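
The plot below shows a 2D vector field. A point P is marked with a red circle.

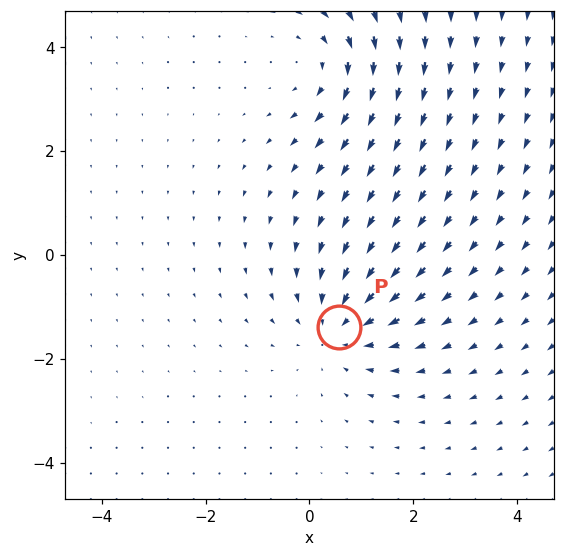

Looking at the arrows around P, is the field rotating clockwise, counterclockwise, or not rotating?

Near P at (0.6, -1.4) the arrows show no circulation. The curl there is ≈0.

not rotating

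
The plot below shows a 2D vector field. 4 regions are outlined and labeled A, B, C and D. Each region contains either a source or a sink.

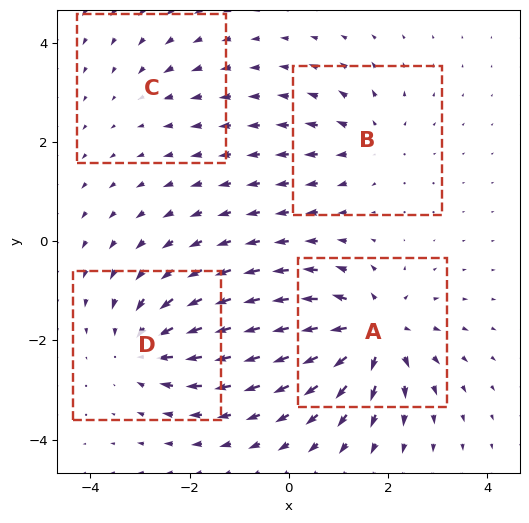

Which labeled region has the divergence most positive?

A

Divergence at each region's feature centre — A: about +7, B: about +4, C: about -2, D: about -5. Region A is most positive.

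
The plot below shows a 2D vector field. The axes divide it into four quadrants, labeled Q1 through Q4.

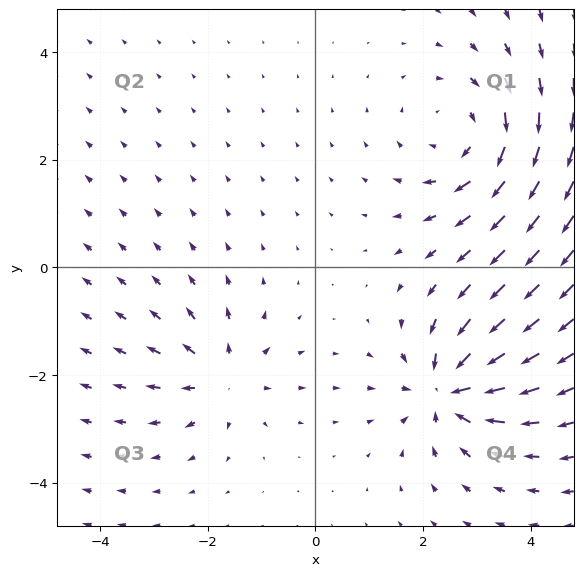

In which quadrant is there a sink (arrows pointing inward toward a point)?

The sink sits at approximately (2.5, -2.3), which lies in quadrant Q4. The divergence there is about -6, negative as expected for a sink.

Q4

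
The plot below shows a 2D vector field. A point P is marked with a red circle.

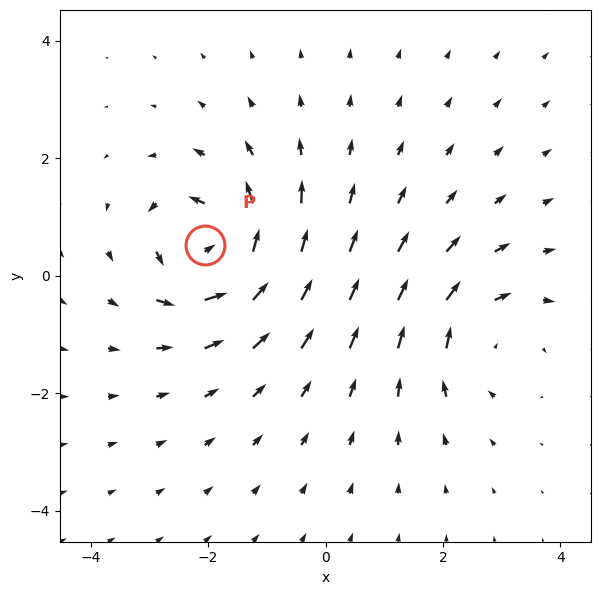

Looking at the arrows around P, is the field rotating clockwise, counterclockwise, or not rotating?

counterclockwise

Near P at (-2.0, 0.5) the arrows circulate counterclockwise. The curl (z-component) there is about +7; positive curl means counterclockwise rotation.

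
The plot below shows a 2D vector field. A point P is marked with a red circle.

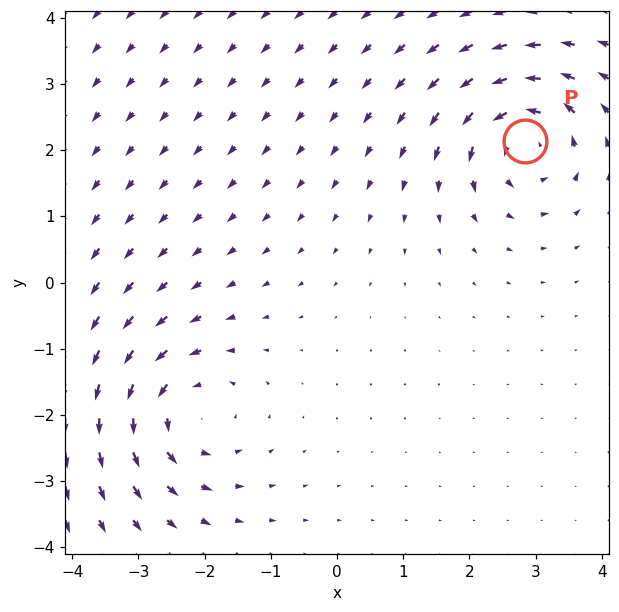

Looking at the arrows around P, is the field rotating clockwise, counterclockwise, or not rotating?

counterclockwise

Near P at (2.8, 2.1) the arrows circulate counterclockwise. The curl (z-component) there is about +6; positive curl means counterclockwise rotation.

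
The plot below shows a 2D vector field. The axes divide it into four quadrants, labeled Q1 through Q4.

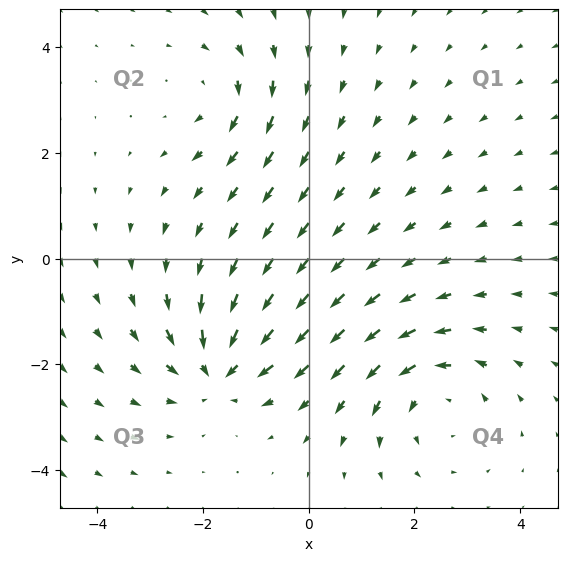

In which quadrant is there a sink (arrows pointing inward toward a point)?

Q3

The sink sits at approximately (-1.7, -2.1), which lies in quadrant Q3. The divergence there is about -6, negative as expected for a sink.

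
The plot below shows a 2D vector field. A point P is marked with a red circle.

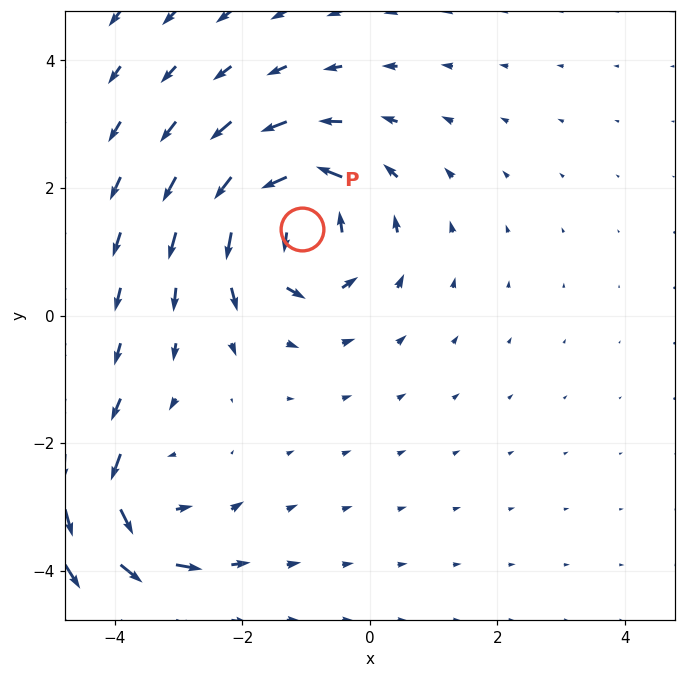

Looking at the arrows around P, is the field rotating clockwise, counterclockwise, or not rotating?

Near P at (-1.1, 1.4) the arrows circulate counterclockwise. The curl (z-component) there is about +5; positive curl means counterclockwise rotation.

counterclockwise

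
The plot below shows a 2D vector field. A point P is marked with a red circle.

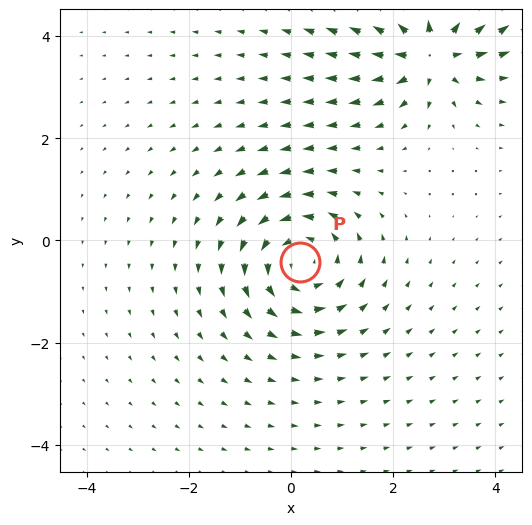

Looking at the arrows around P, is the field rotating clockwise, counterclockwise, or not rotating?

counterclockwise

Near P at (0.2, -0.4) the arrows circulate counterclockwise. The curl (z-component) there is about +5; positive curl means counterclockwise rotation.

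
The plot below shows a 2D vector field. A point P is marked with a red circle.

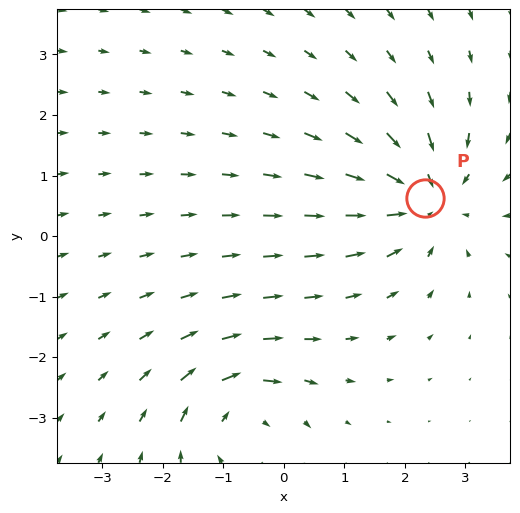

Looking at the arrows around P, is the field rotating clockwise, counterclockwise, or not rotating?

not rotating

Near P at (2.3, 0.6) the arrows show no circulation. The curl there is ≈0.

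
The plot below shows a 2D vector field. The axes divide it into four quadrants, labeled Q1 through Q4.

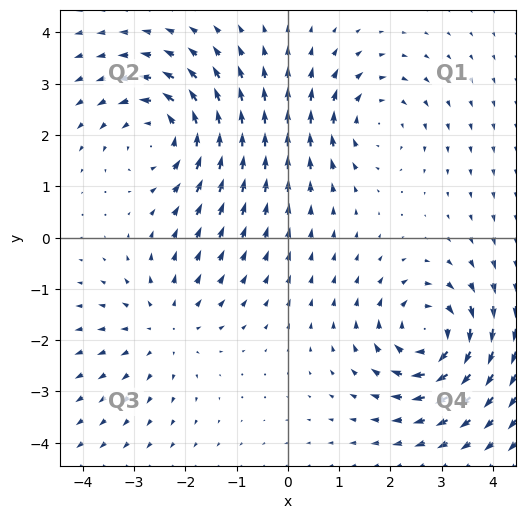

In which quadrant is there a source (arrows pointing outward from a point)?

The source sits at approximately (-2.4, -1.7), which lies in quadrant Q3. The divergence there is about +3, positive as expected for a source.

Q3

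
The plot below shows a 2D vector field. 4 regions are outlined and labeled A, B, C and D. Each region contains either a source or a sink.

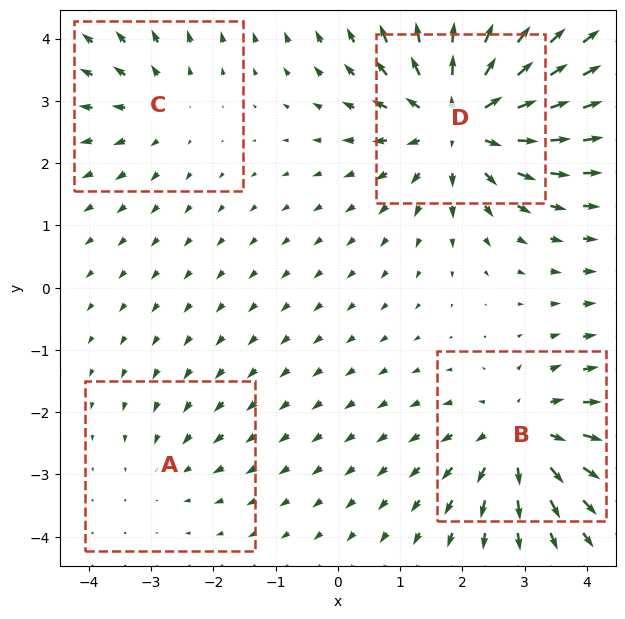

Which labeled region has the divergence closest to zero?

Divergence at each region's feature centre — A: about -2, B: about +5, C: about +3, D: about +7. Region A is closest to zero.

A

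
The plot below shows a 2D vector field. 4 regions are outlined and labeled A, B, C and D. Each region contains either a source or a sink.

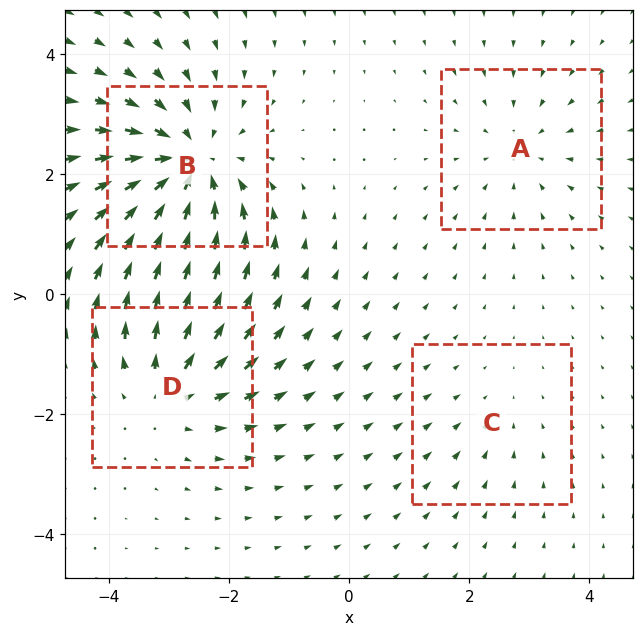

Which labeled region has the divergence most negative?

Divergence at each region's feature centre — A: about -3, B: about -7, C: about -2, D: about +5. Region B is most negative.

B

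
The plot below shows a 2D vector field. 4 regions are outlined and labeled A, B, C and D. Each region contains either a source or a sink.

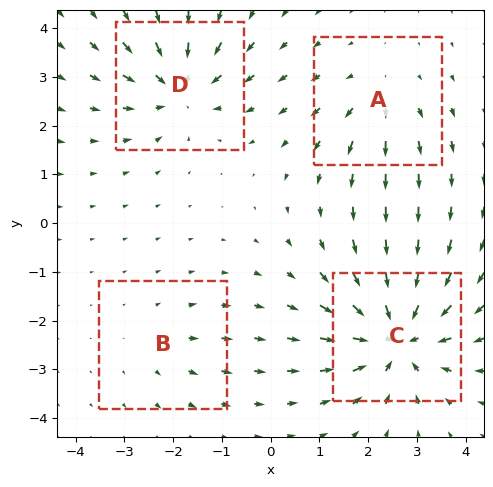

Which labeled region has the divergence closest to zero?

B

Divergence at each region's feature centre — A: about +3, B: about +2, C: about -8, D: about -5. Region B is closest to zero.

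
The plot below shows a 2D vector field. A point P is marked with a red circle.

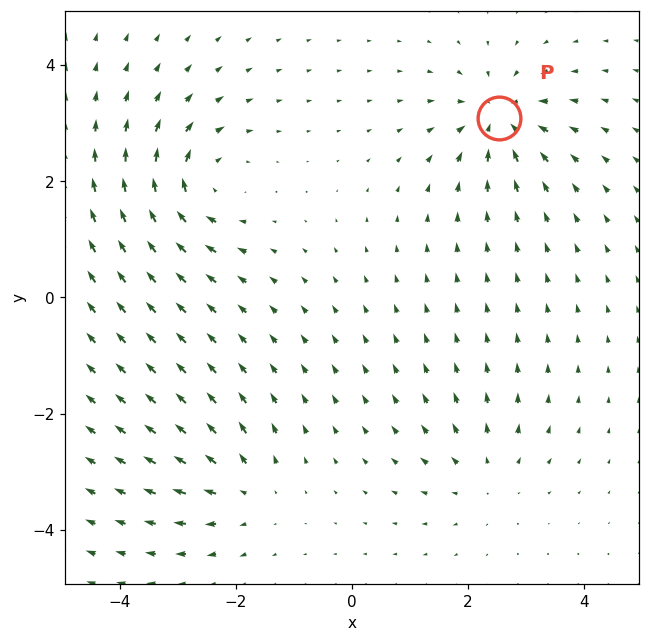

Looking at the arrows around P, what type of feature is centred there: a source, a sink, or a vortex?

sink

At P (2.5, 3.1) the arrows converge inward. Divergence about -6, curl ≈0 — negative divergence with near-zero curl is a sink.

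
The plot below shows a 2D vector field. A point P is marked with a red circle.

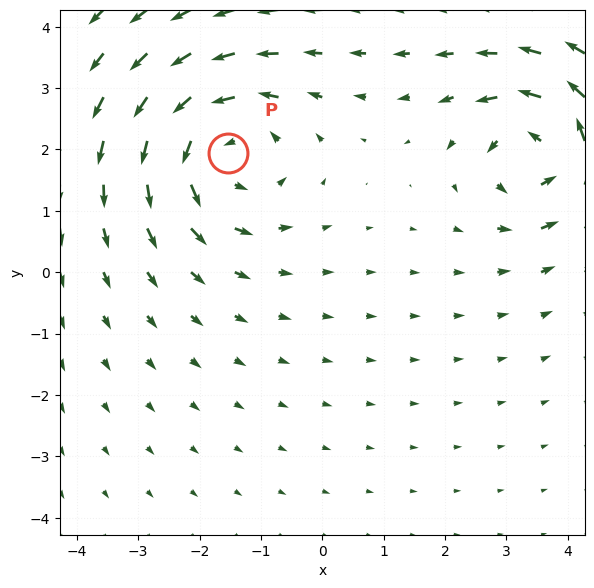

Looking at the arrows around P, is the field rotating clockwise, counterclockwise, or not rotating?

Near P at (-1.5, 1.9) the arrows circulate counterclockwise. The curl (z-component) there is about +4; positive curl means counterclockwise rotation.

counterclockwise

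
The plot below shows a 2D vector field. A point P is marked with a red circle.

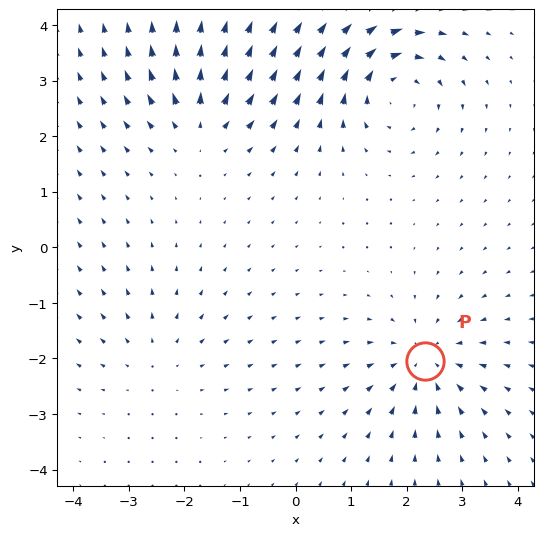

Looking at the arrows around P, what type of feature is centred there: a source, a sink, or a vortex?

At P (2.3, -2.0) the arrows converge inward. Divergence about -5, curl ≈0 — negative divergence with near-zero curl is a sink.

sink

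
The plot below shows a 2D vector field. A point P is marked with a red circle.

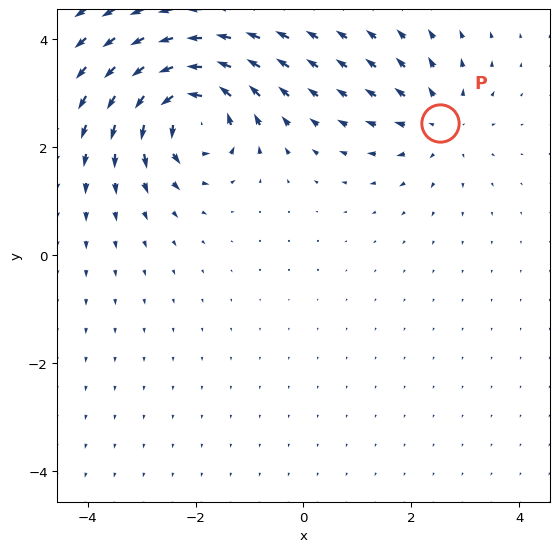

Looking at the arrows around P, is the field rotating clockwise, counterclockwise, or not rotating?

not rotating

Near P at (2.5, 2.4) the arrows show no circulation. The curl there is ≈0.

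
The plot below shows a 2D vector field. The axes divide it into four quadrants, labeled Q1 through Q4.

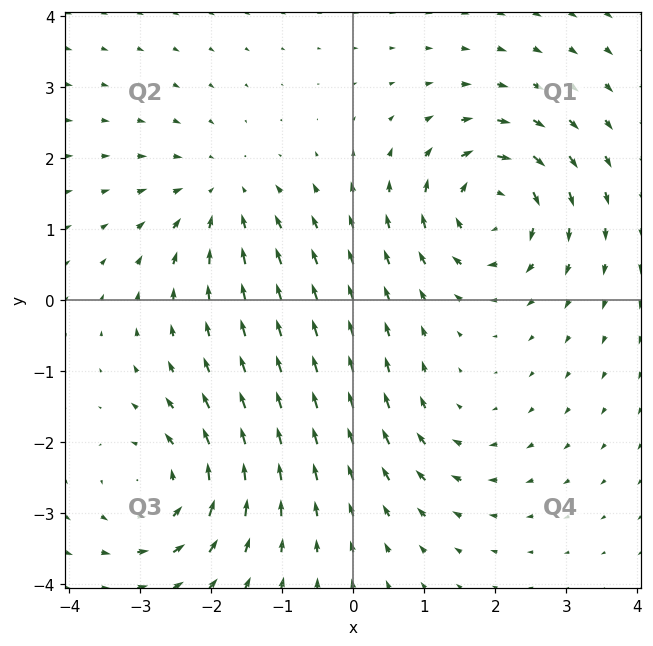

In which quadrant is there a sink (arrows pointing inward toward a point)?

The sink sits at approximately (-1.9, 1.5), which lies in quadrant Q2. The divergence there is about -4, negative as expected for a sink.

Q2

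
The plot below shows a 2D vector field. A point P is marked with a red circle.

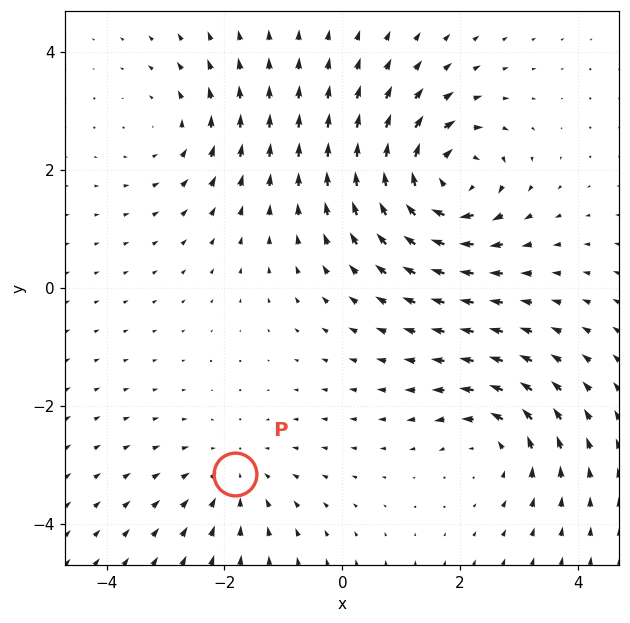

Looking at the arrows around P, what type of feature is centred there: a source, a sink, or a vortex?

At P (-1.8, -3.2) the arrows converge inward. Divergence about -3, curl ≈0 — negative divergence with near-zero curl is a sink.

sink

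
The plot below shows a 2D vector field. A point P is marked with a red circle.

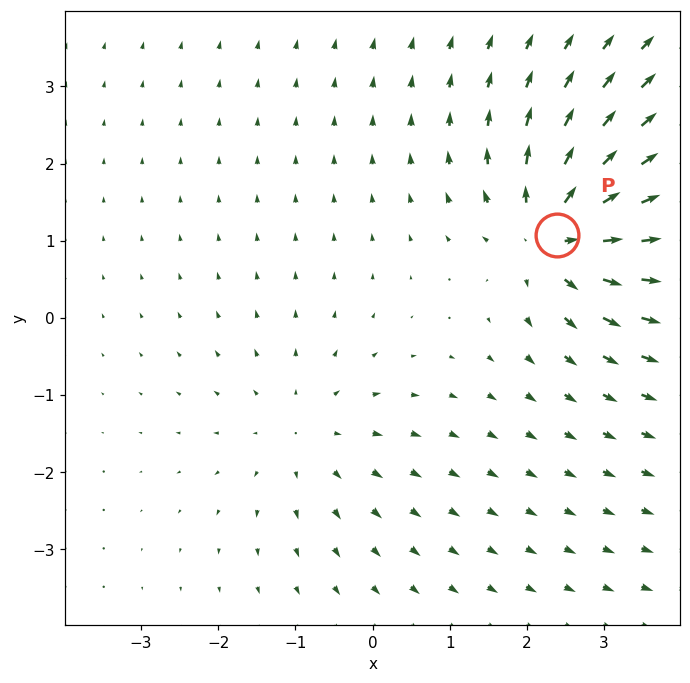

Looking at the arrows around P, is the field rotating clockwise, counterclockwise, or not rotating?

Near P at (2.4, 1.1) the arrows show no circulation. The curl there is ≈0.

not rotating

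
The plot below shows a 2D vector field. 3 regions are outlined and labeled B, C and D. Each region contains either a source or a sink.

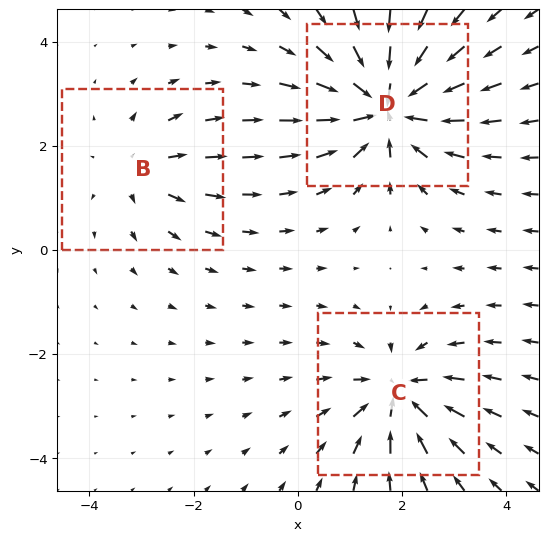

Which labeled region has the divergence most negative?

Divergence at each region's feature centre — B: about +2, C: about -4, D: about -5. Region D is most negative.

D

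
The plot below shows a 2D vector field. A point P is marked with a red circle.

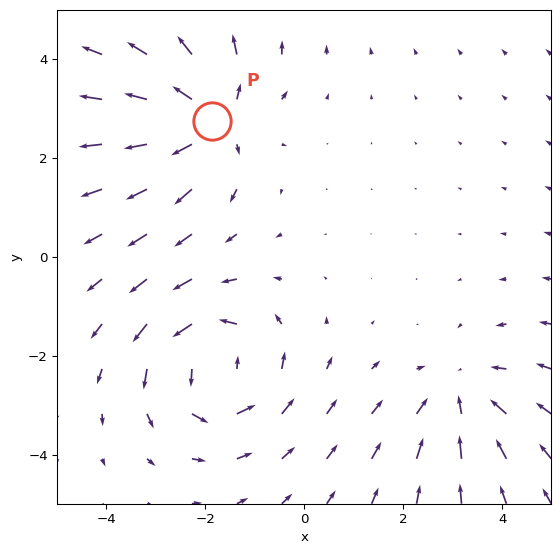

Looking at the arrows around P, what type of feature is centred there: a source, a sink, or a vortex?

At P (-1.9, 2.7) the arrows spread outward. Divergence about +5, curl ≈0 — positive divergence with near-zero curl is a source.

source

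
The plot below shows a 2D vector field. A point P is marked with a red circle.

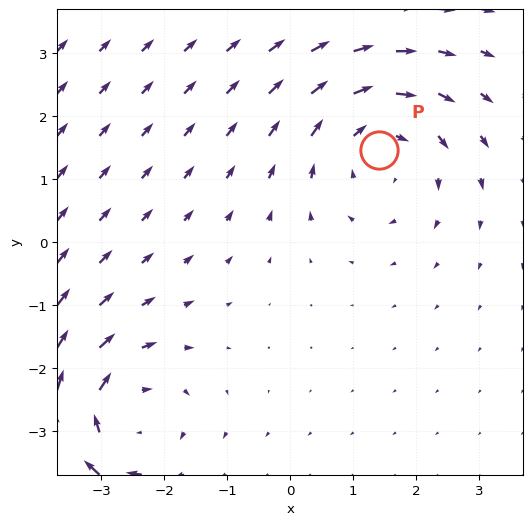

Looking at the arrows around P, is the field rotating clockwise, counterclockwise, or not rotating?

clockwise

Near P at (1.4, 1.5) the arrows circulate clockwise. The curl (z-component) there is about -2; negative curl means clockwise rotation.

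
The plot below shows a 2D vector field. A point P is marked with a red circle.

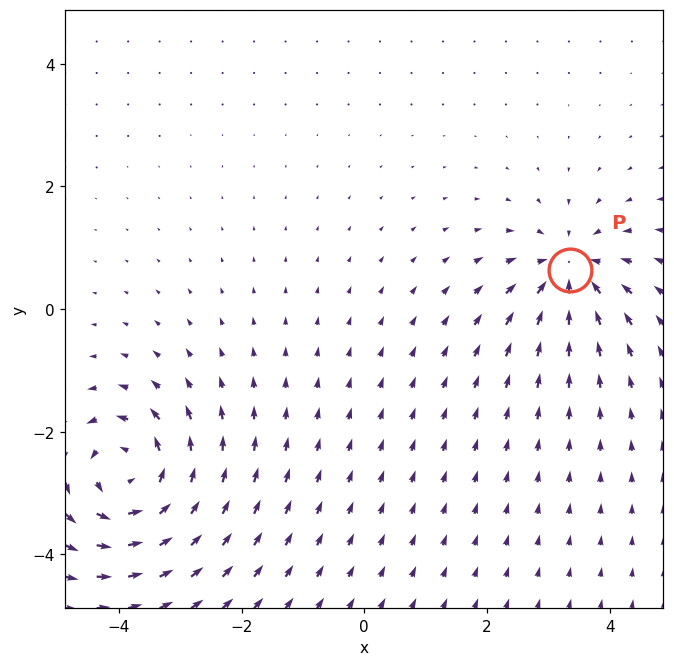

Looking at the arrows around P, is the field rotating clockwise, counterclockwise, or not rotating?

Near P at (3.3, 0.6) the arrows show no circulation. The curl there is ≈0.

not rotating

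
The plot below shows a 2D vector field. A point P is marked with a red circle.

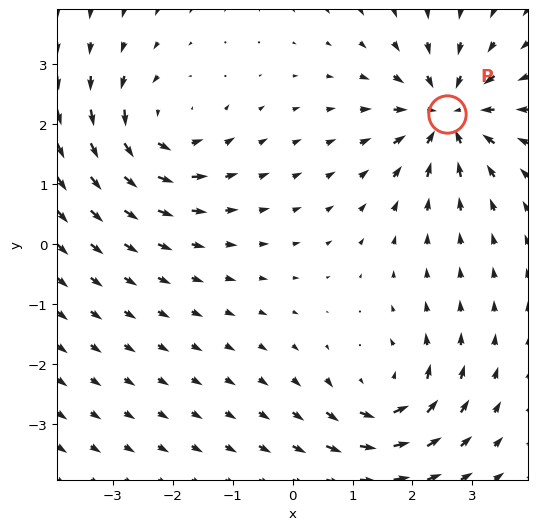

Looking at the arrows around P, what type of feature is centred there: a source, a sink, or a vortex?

sink

At P (2.6, 2.2) the arrows converge inward. Divergence about -7, curl ≈0 — negative divergence with near-zero curl is a sink.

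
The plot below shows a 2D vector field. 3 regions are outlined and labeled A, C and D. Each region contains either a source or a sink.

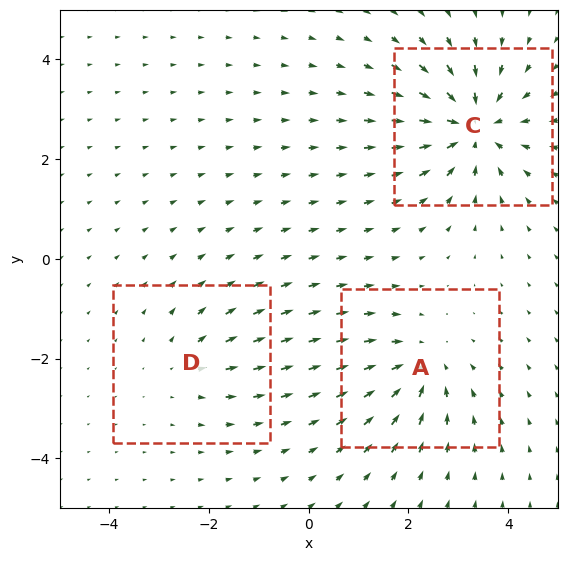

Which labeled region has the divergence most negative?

Divergence at each region's feature centre — A: about -3, C: about -5, D: about +2. Region C is most negative.

C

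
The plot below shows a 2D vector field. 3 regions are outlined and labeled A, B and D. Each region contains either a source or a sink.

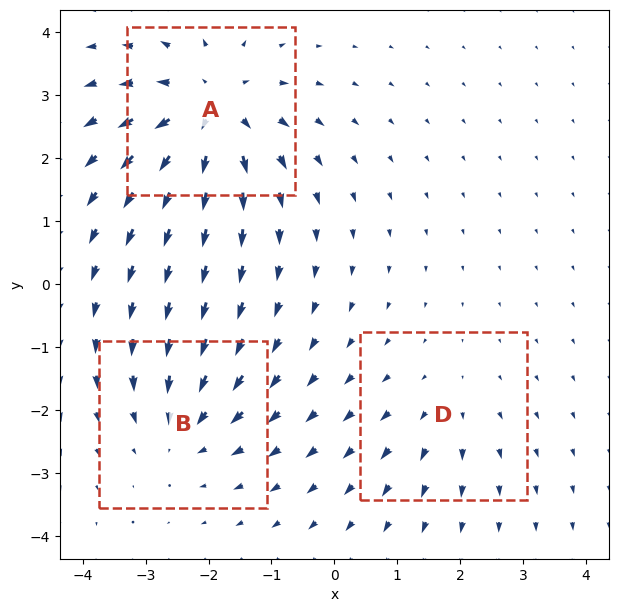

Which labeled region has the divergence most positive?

Divergence at each region's feature centre — A: about +5, B: about -3, D: about +2. Region A is most positive.

A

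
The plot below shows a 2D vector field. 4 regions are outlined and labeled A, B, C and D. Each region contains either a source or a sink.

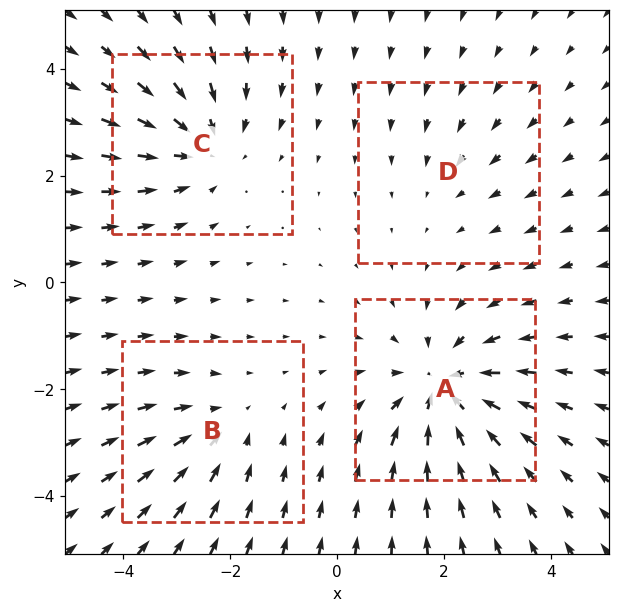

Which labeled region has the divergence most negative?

Divergence at each region's feature centre — A: about -6, B: about -3, C: about -4, D: about -2. Region A is most negative.

A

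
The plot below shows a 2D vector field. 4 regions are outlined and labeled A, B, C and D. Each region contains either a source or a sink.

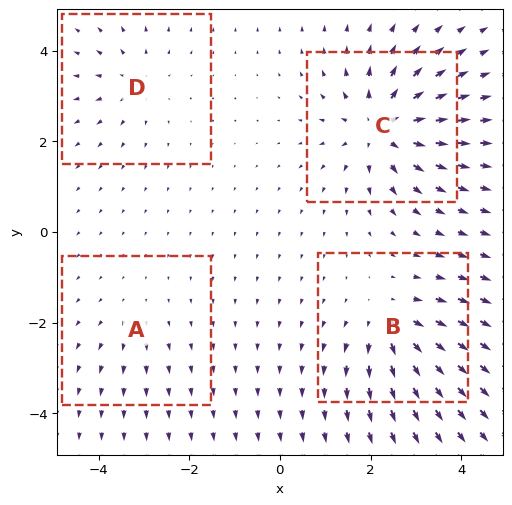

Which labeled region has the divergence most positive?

C

Divergence at each region's feature centre — A: about +2, B: about +5, C: about +7, D: about +3. Region C is most positive.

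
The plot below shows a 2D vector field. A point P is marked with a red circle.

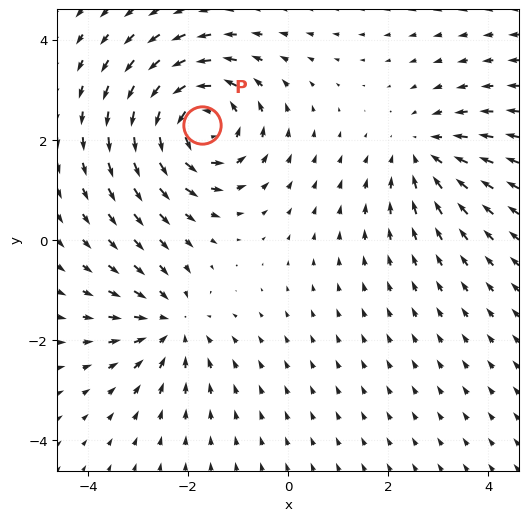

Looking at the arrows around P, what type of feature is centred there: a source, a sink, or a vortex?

At P (-1.7, 2.3) the arrows circulate counterclockwise. Divergence ≈0, curl about +6 — near-zero divergence with nonzero curl is a vortex.

vortex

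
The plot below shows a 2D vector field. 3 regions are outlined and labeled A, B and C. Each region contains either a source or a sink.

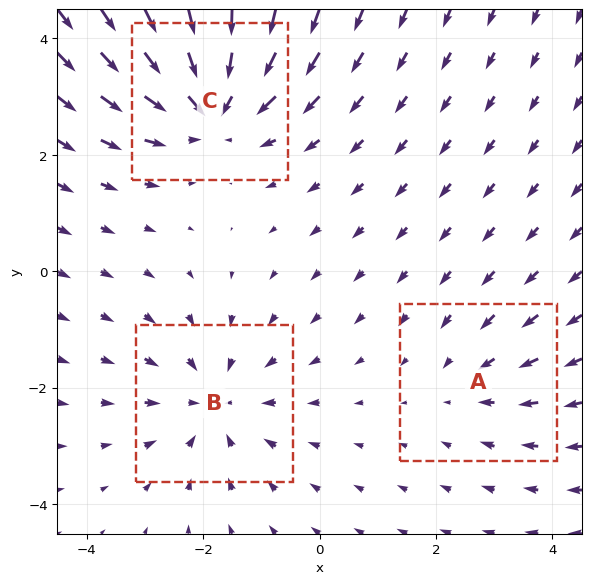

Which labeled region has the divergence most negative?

Divergence at each region's feature centre — A: about -2, B: about -3, C: about -4. Region C is most negative.

C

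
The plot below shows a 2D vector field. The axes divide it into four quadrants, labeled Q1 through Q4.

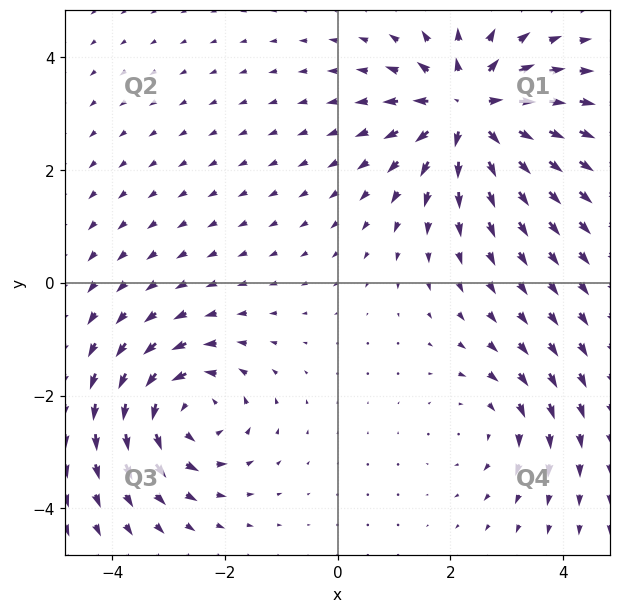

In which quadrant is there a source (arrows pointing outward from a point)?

Q1

The source sits at approximately (2.3, 3.1), which lies in quadrant Q1. The divergence there is about +6, positive as expected for a source.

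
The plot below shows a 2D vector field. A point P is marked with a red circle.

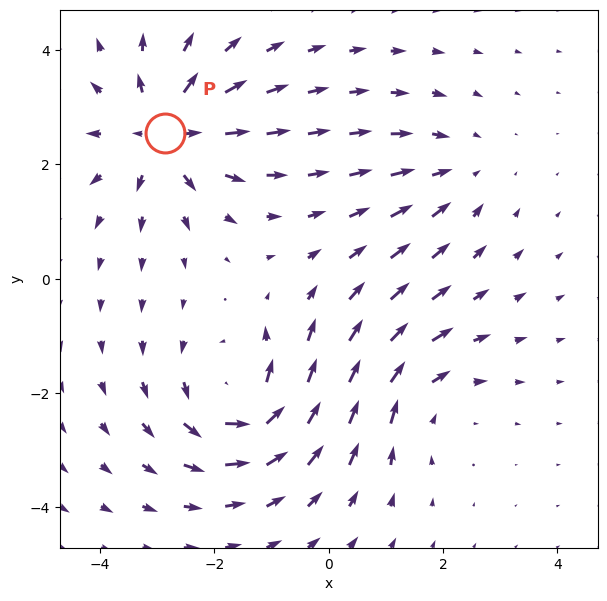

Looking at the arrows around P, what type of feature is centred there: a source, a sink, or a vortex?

source

At P (-2.9, 2.6) the arrows spread outward. Divergence about +6, curl ≈0 — positive divergence with near-zero curl is a source.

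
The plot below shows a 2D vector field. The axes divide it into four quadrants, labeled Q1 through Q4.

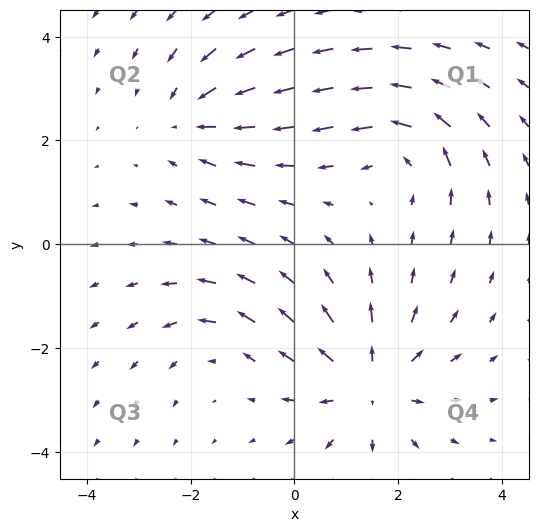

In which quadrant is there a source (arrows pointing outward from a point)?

Q4

The source sits at approximately (1.5, -2.7), which lies in quadrant Q4. The divergence there is about +4, positive as expected for a source.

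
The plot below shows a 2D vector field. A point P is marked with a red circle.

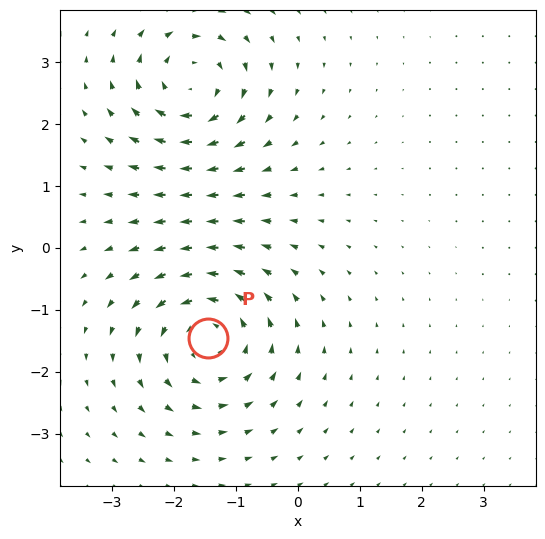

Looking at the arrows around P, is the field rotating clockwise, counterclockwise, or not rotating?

counterclockwise

Near P at (-1.5, -1.5) the arrows circulate counterclockwise. The curl (z-component) there is about +4; positive curl means counterclockwise rotation.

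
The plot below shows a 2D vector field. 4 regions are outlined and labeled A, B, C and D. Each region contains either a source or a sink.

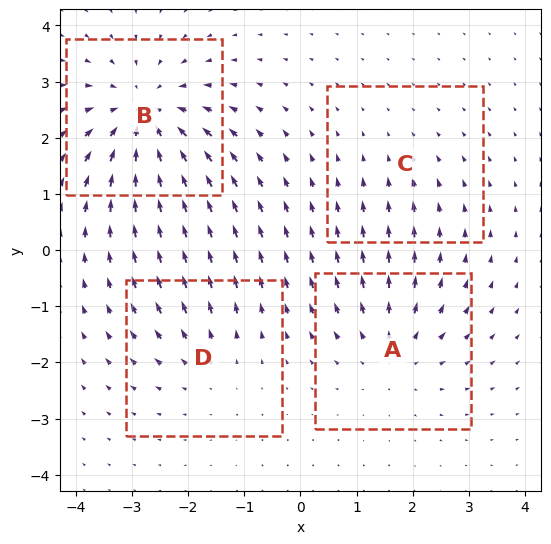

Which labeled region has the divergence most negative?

Divergence at each region's feature centre — A: about +4, B: about -6, C: about -2, D: about +3. Region B is most negative.

B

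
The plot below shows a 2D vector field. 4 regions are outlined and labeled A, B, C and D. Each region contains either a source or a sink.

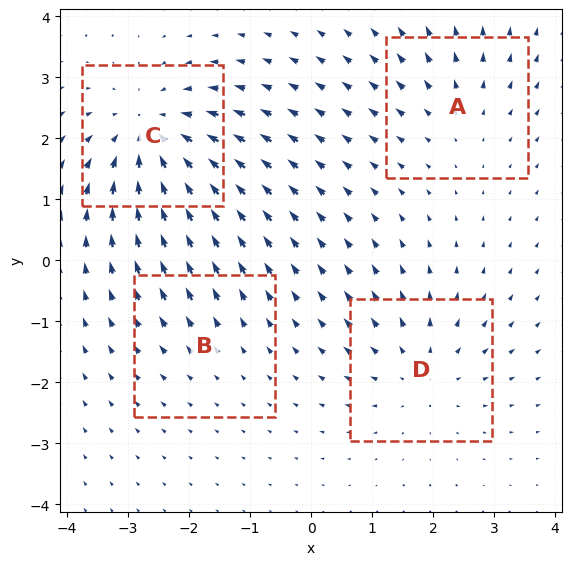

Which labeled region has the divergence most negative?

Divergence at each region's feature centre — A: about +3, B: about +2, C: about -6, D: about +4. Region C is most negative.

C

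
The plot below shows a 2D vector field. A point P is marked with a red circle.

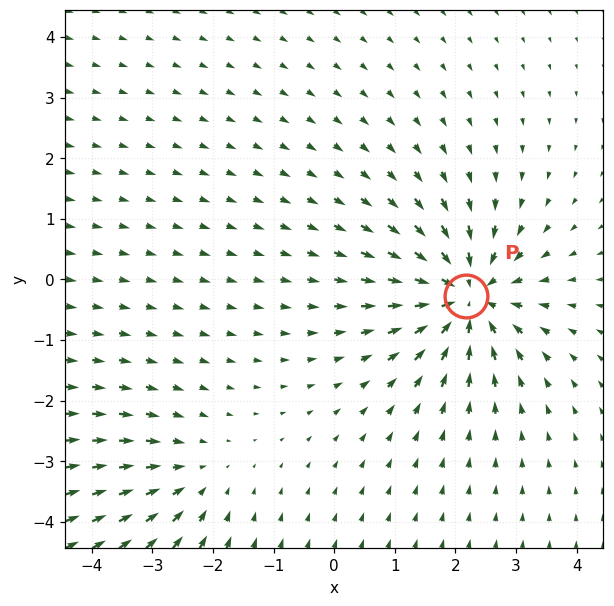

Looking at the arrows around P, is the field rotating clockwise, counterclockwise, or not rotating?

Near P at (2.2, -0.3) the arrows show no circulation. The curl there is ≈0.

not rotating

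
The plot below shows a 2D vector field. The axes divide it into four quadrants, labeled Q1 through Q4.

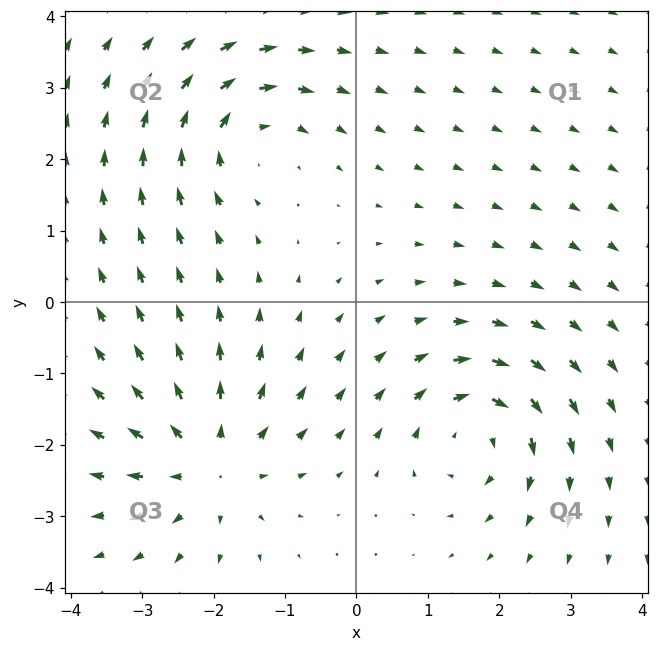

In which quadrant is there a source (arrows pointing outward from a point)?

Q3

The source sits at approximately (-2.1, -2.2), which lies in quadrant Q3. The divergence there is about +5, positive as expected for a source.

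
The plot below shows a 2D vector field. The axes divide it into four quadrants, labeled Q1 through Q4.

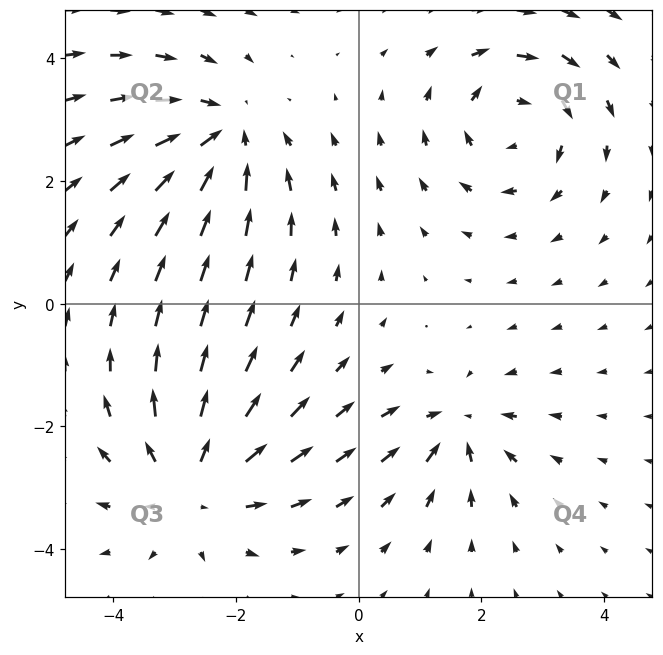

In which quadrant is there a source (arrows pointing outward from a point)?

The source sits at approximately (-2.7, -3.0), which lies in quadrant Q3. The divergence there is about +4, positive as expected for a source.

Q3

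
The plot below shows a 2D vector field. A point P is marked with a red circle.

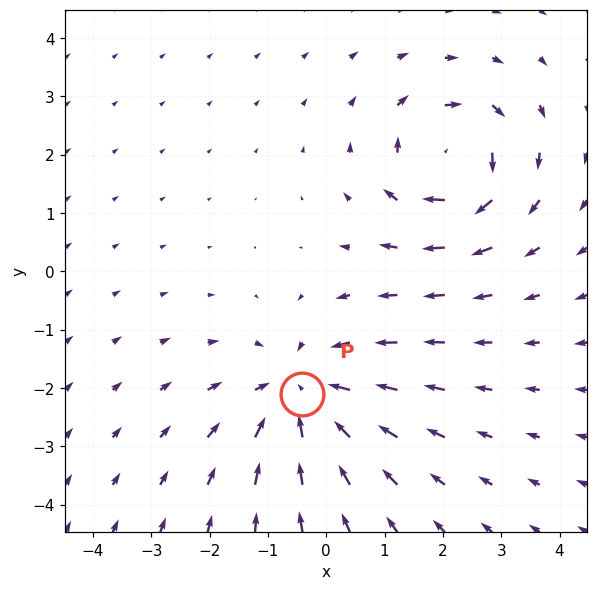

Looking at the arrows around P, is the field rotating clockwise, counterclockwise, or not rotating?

not rotating

Near P at (-0.4, -2.1) the arrows show no circulation. The curl there is ≈0.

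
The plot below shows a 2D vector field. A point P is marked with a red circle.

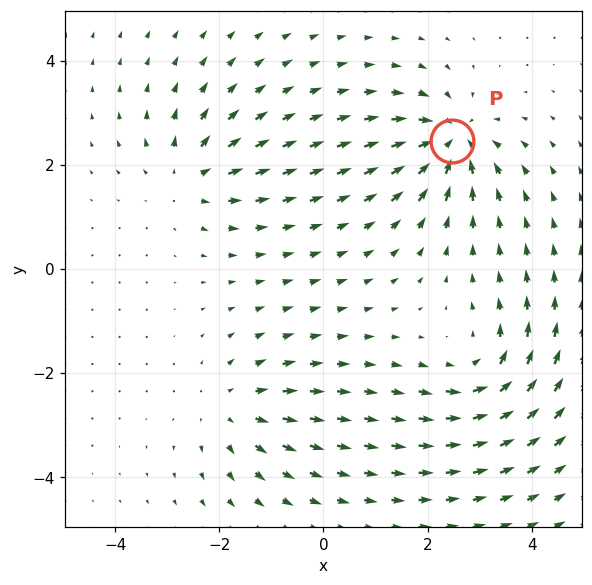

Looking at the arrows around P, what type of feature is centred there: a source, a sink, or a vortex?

At P (2.5, 2.5) the arrows converge inward. Divergence about -6, curl ≈0 — negative divergence with near-zero curl is a sink.

sink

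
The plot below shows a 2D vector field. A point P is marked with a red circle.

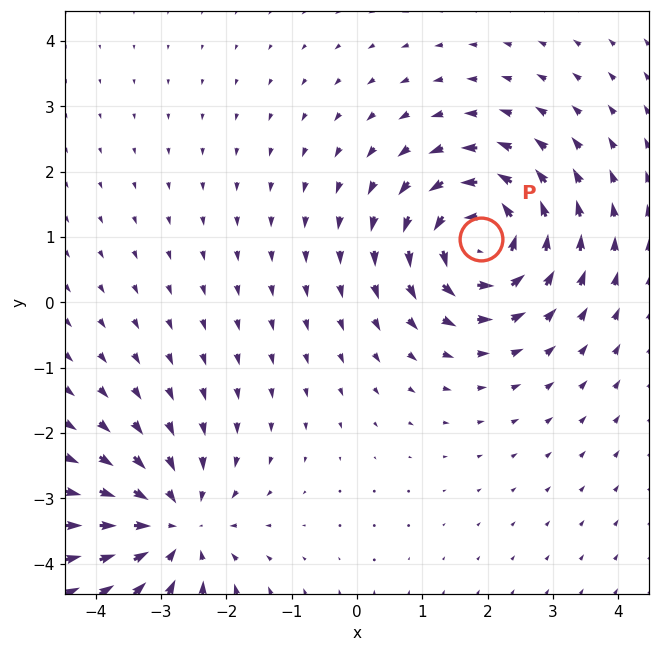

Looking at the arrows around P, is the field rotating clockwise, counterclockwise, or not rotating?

Near P at (1.9, 1.0) the arrows circulate counterclockwise. The curl (z-component) there is about +6; positive curl means counterclockwise rotation.

counterclockwise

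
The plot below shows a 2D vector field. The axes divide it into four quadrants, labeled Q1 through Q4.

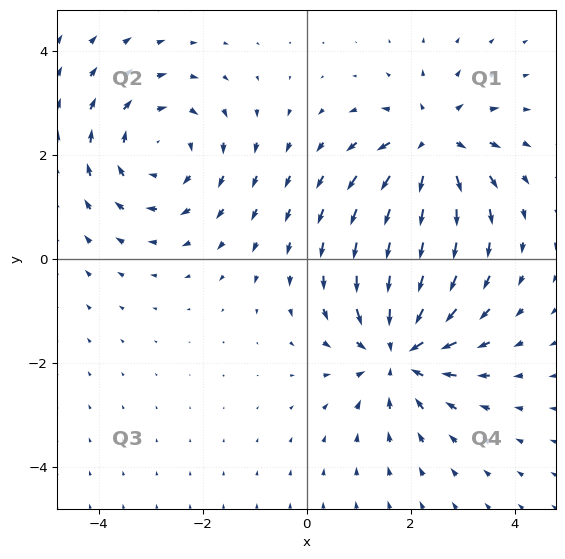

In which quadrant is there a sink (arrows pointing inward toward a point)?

The sink sits at approximately (1.8, -1.8), which lies in quadrant Q4. The divergence there is about -4, negative as expected for a sink.

Q4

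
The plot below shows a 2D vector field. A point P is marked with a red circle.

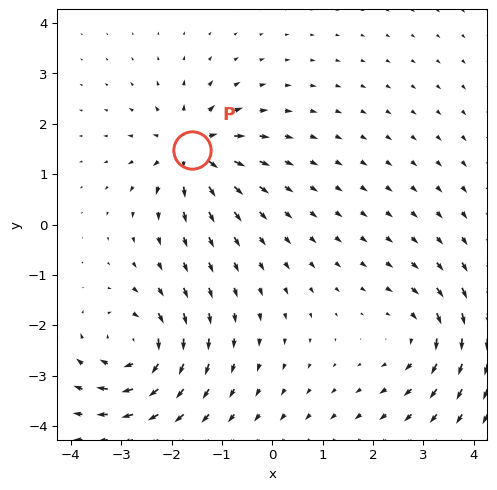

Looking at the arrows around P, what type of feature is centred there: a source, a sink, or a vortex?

At P (-1.6, 1.5) the arrows spread outward. Divergence about +6, curl ≈0 — positive divergence with near-zero curl is a source.

source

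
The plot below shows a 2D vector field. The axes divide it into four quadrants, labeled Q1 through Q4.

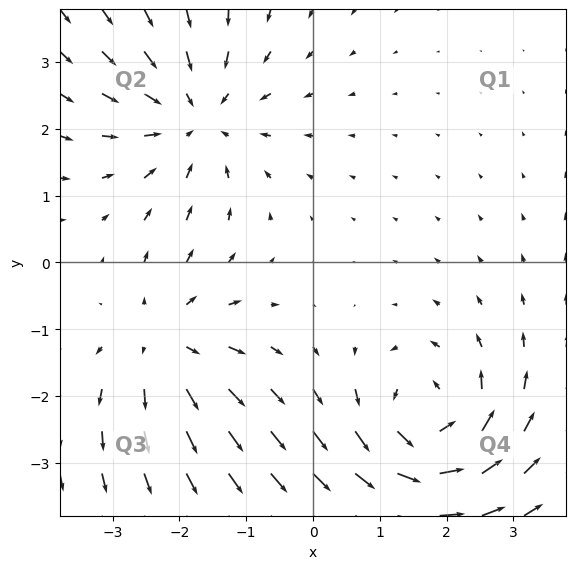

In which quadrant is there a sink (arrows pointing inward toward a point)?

The sink sits at approximately (-1.8, 2.2), which lies in quadrant Q2. The divergence there is about -3, negative as expected for a sink.

Q2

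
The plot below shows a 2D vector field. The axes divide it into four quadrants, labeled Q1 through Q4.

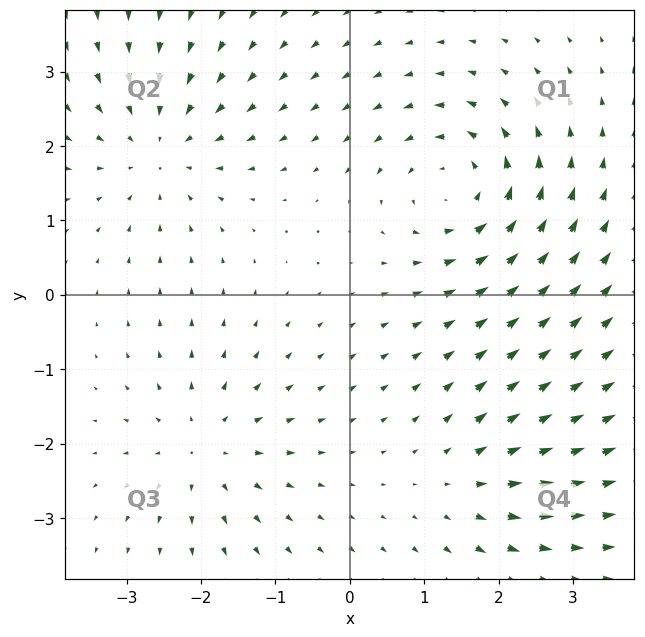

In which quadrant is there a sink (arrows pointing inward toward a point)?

The sink sits at approximately (-2.6, 2.0), which lies in quadrant Q2. The divergence there is about -4, negative as expected for a sink.

Q2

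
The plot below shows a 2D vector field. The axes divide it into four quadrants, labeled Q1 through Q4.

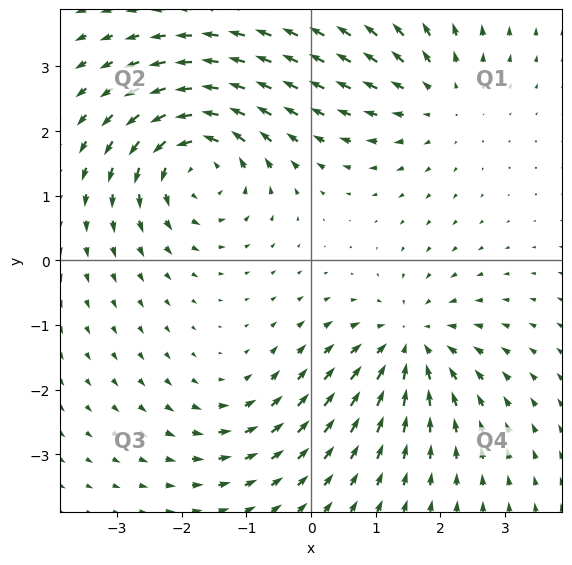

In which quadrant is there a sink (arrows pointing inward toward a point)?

The sink sits at approximately (1.5, -1.3), which lies in quadrant Q4. The divergence there is about -4, negative as expected for a sink.

Q4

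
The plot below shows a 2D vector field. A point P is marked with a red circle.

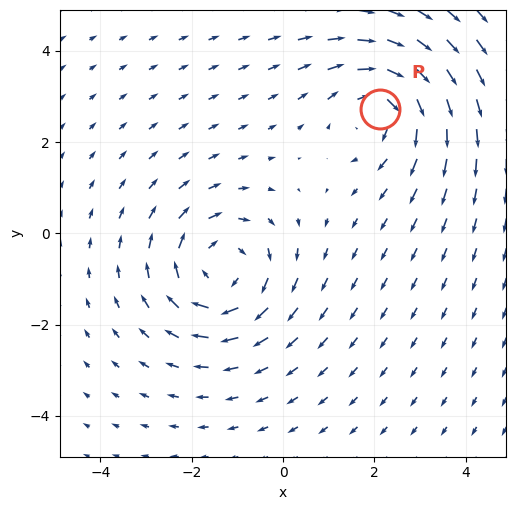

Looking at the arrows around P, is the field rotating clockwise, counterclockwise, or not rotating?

Near P at (2.1, 2.7) the arrows circulate clockwise. The curl (z-component) there is about -4; negative curl means clockwise rotation.

clockwise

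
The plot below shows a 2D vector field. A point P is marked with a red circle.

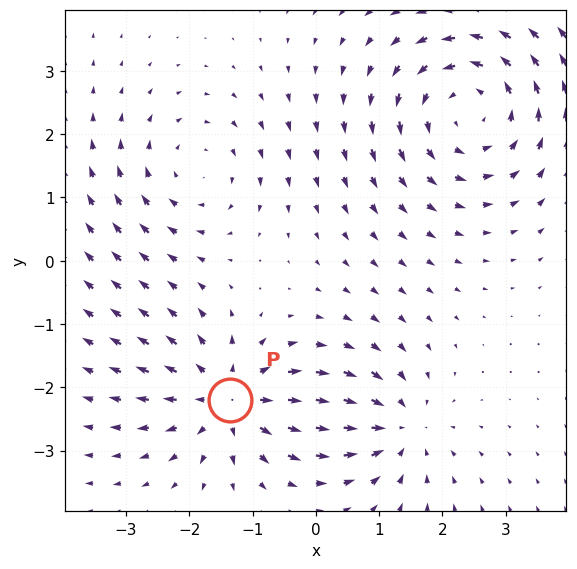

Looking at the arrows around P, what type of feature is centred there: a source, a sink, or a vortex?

source

At P (-1.4, -2.2) the arrows spread outward. Divergence about +4, curl ≈0 — positive divergence with near-zero curl is a source.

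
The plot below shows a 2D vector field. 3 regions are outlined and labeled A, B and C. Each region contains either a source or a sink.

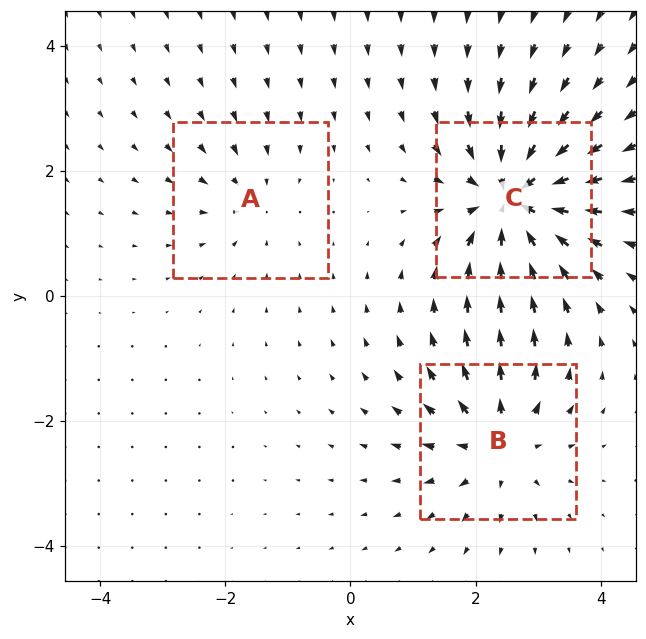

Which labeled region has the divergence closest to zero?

Divergence at each region's feature centre — A: about -2, B: about +4, C: about -5. Region A is closest to zero.

A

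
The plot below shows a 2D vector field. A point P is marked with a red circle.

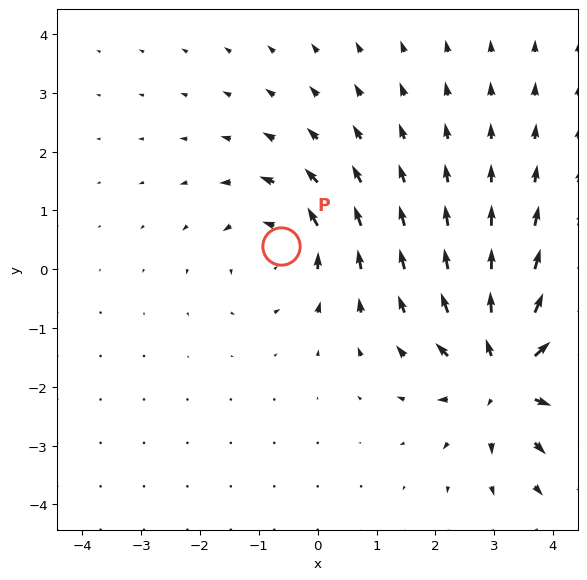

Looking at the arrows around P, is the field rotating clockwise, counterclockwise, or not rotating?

Near P at (-0.6, 0.4) the arrows circulate counterclockwise. The curl (z-component) there is about +3; positive curl means counterclockwise rotation.

counterclockwise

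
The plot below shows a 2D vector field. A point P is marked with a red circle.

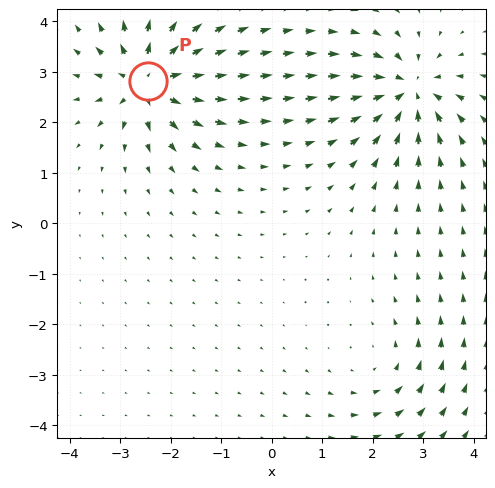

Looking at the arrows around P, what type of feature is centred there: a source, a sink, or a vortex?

source

At P (-2.4, 2.8) the arrows spread outward. Divergence about +5, curl ≈0 — positive divergence with near-zero curl is a source.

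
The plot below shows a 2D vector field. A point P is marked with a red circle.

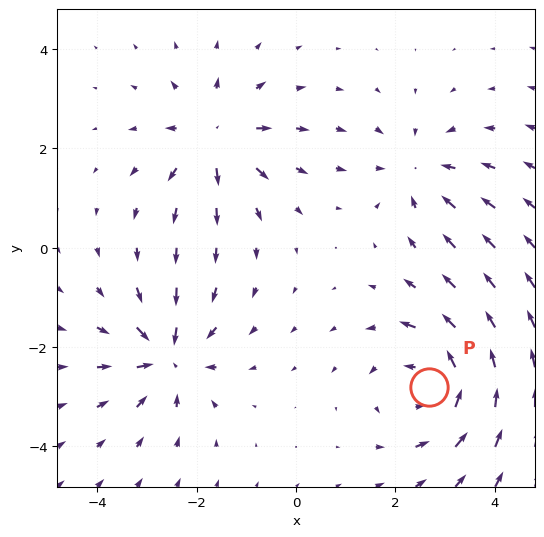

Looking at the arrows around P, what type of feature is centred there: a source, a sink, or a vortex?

At P (2.7, -2.8) the arrows circulate counterclockwise. Divergence ≈0, curl about +5 — near-zero divergence with nonzero curl is a vortex.

vortex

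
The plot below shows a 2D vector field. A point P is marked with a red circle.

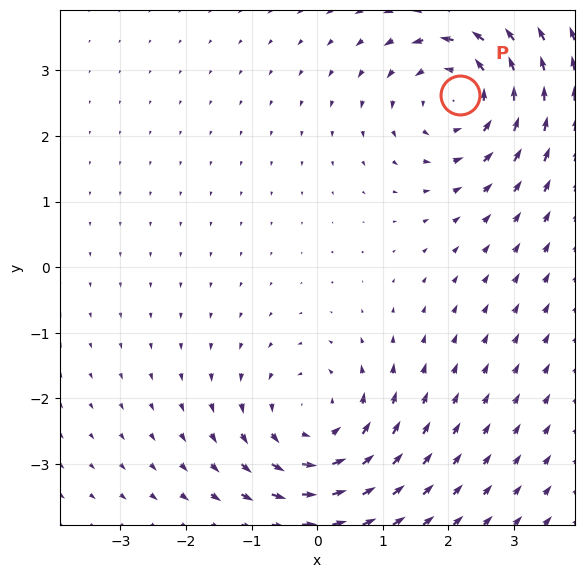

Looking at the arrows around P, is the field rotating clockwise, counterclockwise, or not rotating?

counterclockwise

Near P at (2.2, 2.6) the arrows circulate counterclockwise. The curl (z-component) there is about +4; positive curl means counterclockwise rotation.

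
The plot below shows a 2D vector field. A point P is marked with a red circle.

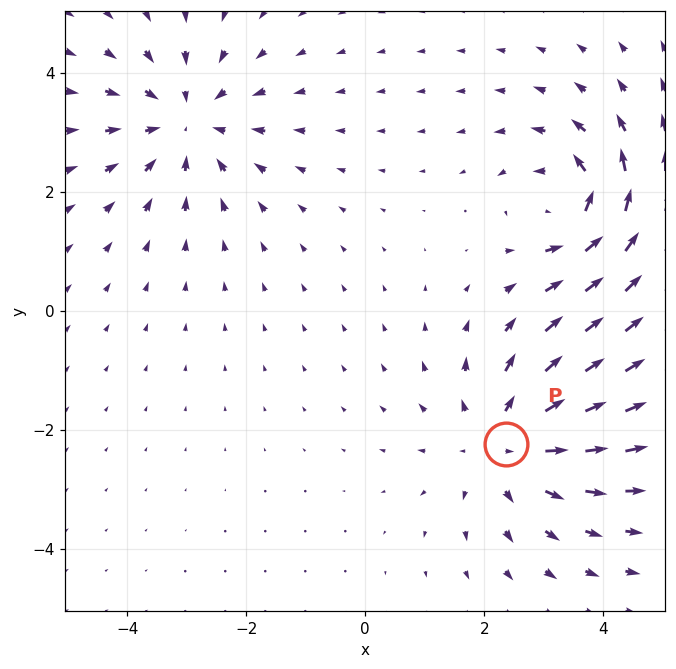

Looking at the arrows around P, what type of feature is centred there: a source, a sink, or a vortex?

At P (2.4, -2.2) the arrows spread outward. Divergence about +4, curl ≈0 — positive divergence with near-zero curl is a source.

source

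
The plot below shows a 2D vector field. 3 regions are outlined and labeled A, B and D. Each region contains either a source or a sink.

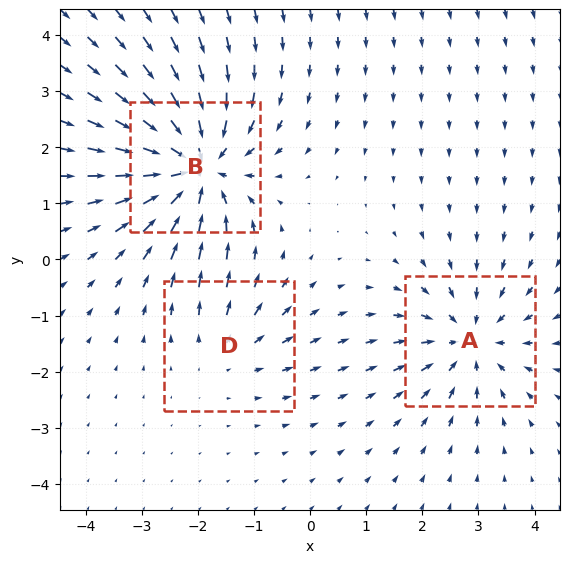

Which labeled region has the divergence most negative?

Divergence at each region's feature centre — A: about -4, B: about -6, D: about +2. Region B is most negative.

B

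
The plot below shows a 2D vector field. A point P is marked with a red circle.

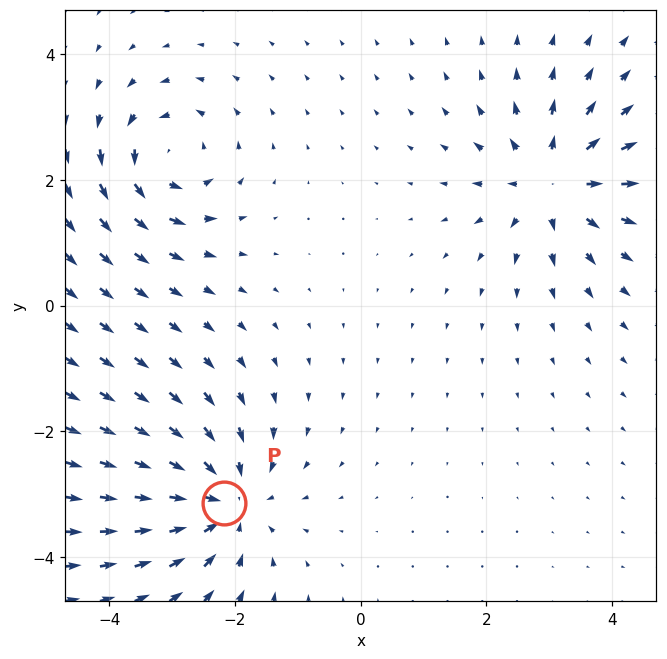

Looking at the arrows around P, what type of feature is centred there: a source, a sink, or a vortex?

sink

At P (-2.2, -3.1) the arrows converge inward. Divergence about -4, curl ≈0 — negative divergence with near-zero curl is a sink.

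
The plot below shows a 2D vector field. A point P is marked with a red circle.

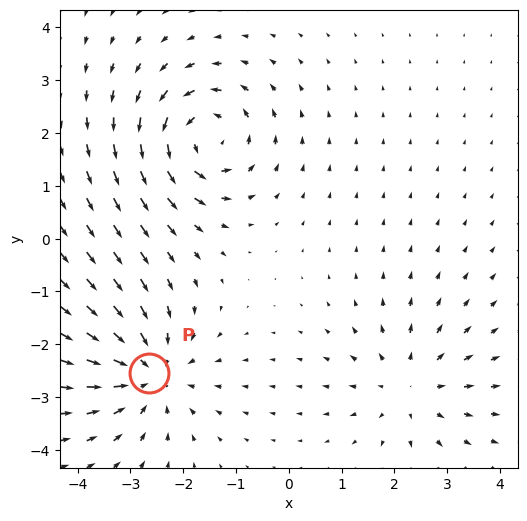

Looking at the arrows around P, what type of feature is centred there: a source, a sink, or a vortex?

At P (-2.6, -2.5) the arrows converge inward. Divergence about -5, curl ≈0 — negative divergence with near-zero curl is a sink.

sink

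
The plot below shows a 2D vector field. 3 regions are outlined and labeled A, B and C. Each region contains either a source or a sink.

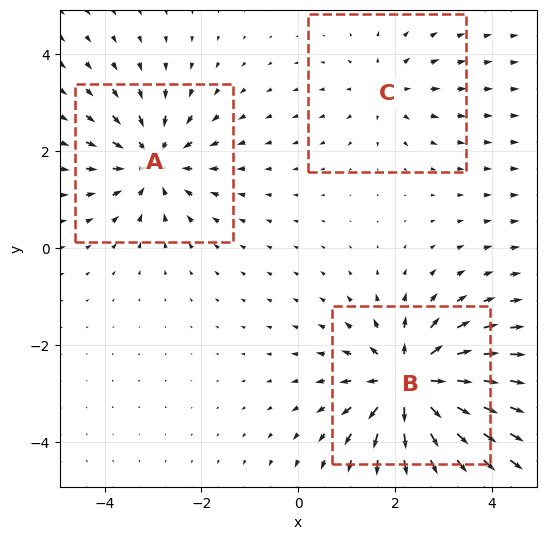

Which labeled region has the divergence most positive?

Divergence at each region's feature centre — A: about -4, B: about +6, C: about +2. Region B is most positive.

B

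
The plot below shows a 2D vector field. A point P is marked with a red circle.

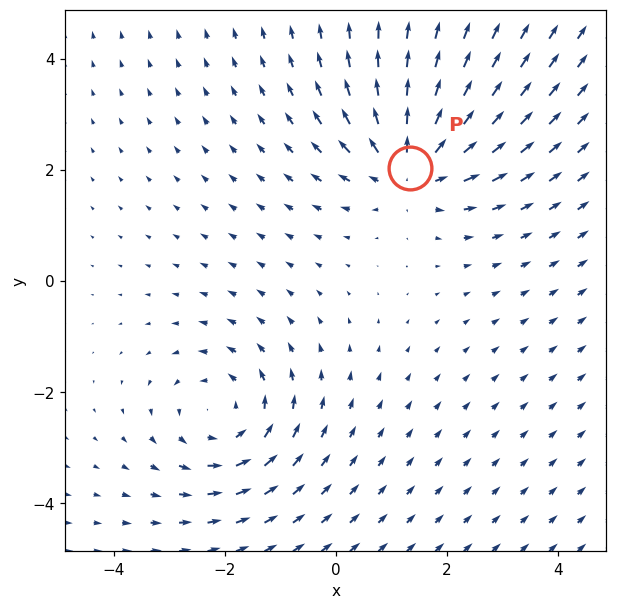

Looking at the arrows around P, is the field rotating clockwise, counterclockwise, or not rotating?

not rotating

Near P at (1.3, 2.0) the arrows show no circulation. The curl there is ≈0.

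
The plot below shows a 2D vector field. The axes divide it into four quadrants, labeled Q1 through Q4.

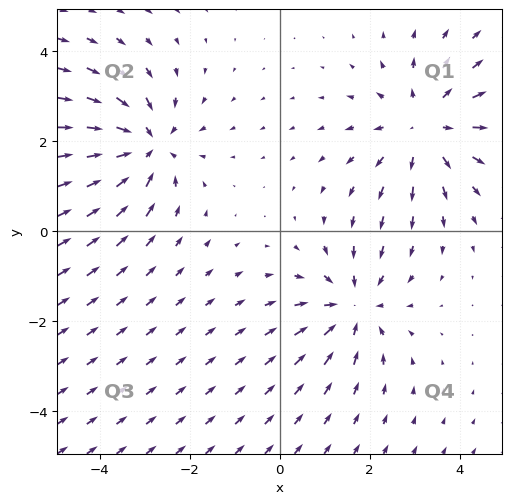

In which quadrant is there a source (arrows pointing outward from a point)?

The source sits at approximately (3.2, 2.3), which lies in quadrant Q1. The divergence there is about +3, positive as expected for a source.

Q1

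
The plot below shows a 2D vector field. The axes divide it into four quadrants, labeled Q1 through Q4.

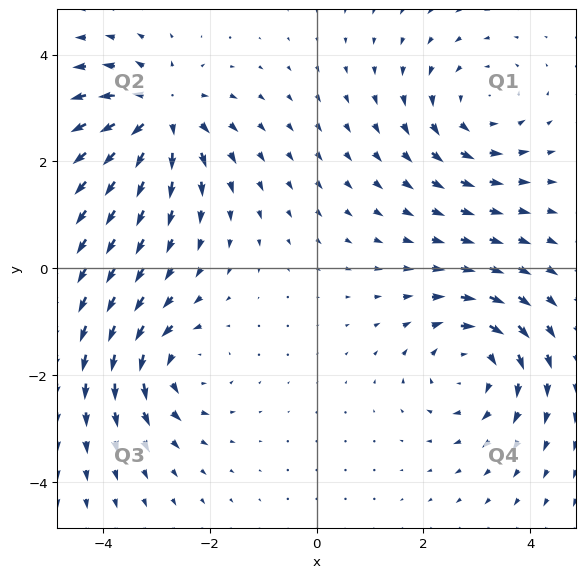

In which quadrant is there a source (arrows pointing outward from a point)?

The source sits at approximately (-2.9, 2.9), which lies in quadrant Q2. The divergence there is about +6, positive as expected for a source.

Q2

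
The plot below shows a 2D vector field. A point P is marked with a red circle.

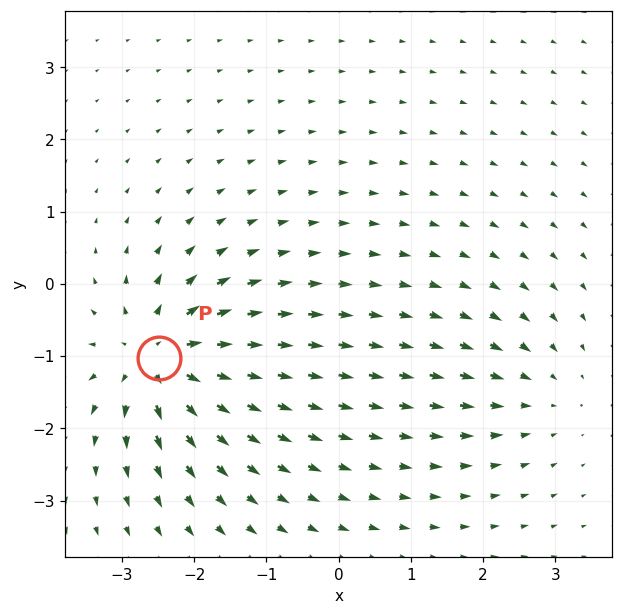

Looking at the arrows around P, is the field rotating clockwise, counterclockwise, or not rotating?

not rotating

Near P at (-2.5, -1.0) the arrows show no circulation. The curl there is ≈0.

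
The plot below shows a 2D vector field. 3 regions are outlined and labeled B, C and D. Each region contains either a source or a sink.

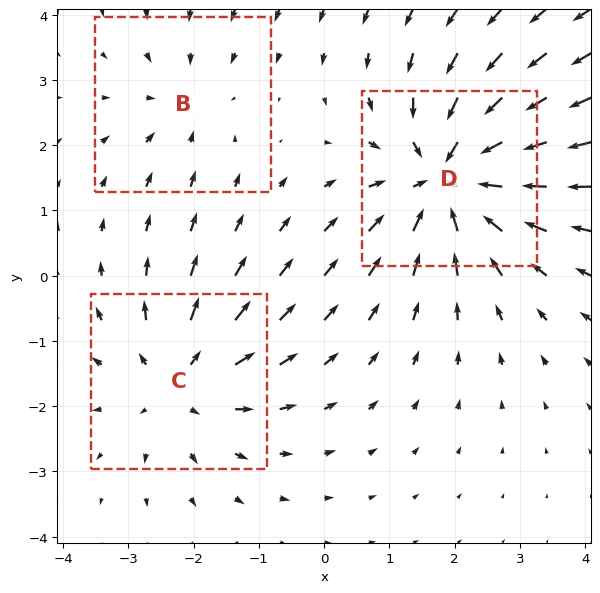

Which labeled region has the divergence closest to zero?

B

Divergence at each region's feature centre — B: about -2, C: about +3, D: about -4. Region B is closest to zero.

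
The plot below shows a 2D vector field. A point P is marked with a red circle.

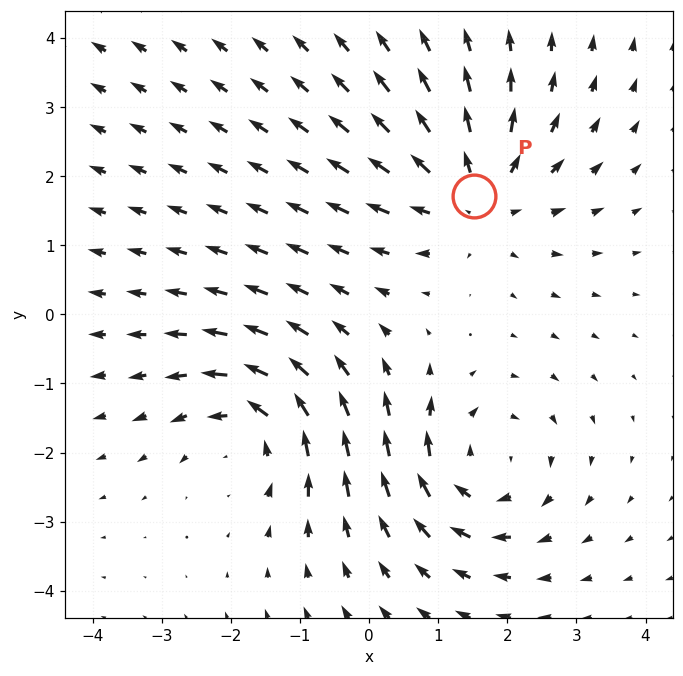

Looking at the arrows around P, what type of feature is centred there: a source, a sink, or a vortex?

At P (1.5, 1.7) the arrows spread outward. Divergence about +3, curl ≈0 — positive divergence with near-zero curl is a source.

source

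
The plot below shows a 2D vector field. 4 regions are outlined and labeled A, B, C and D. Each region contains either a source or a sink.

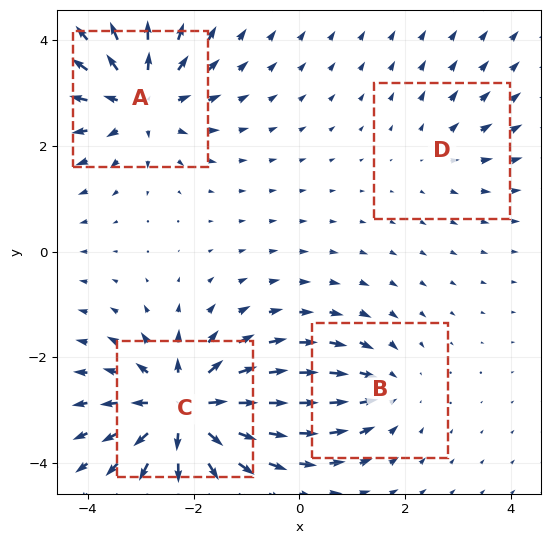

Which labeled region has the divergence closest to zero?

Divergence at each region's feature centre — A: about +6, B: about -4, C: about +8, D: about +2. Region D is closest to zero.

D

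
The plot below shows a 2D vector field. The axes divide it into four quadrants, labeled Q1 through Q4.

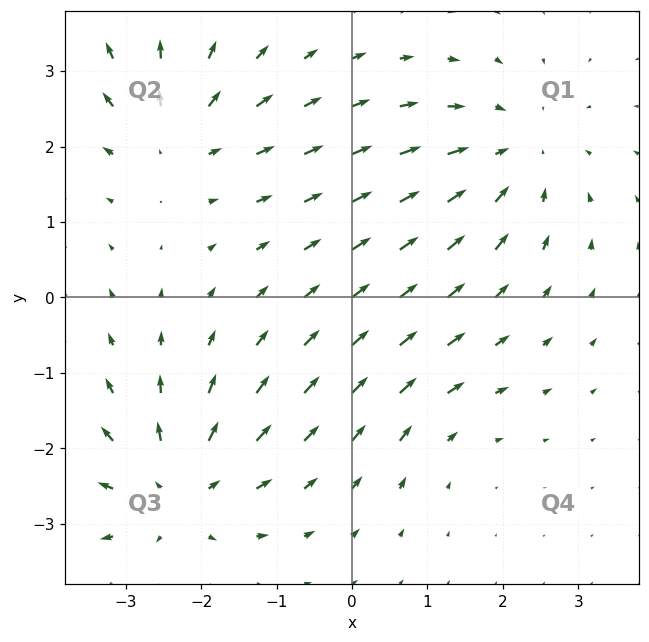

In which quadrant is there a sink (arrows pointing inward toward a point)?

The sink sits at approximately (2.1, 1.9), which lies in quadrant Q1. The divergence there is about -4, negative as expected for a sink.

Q1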